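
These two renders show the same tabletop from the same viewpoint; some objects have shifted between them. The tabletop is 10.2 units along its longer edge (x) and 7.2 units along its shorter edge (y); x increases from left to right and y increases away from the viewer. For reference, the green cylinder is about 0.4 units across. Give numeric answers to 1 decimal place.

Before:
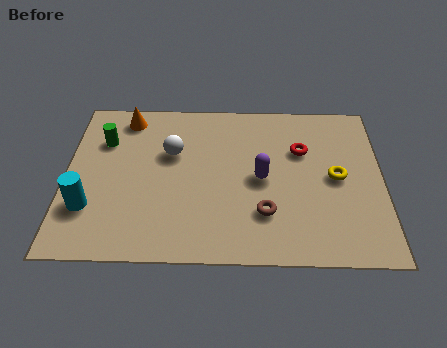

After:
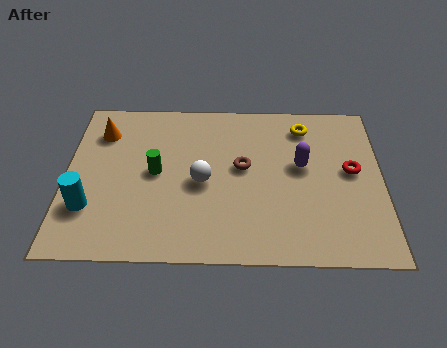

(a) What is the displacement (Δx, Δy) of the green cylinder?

(1.7, -1.4)

The green cylinder was at about (1.2, 5.1) and moved to about (2.9, 3.7).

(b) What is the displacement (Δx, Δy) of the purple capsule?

(1.3, 0.6)

The purple capsule was at about (6.3, 3.5) and moved to about (7.6, 4.1).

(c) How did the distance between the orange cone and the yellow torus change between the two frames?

-0.7

Before: roughly 7.3 units apart; after: 6.6. That's 0.7 units closer together.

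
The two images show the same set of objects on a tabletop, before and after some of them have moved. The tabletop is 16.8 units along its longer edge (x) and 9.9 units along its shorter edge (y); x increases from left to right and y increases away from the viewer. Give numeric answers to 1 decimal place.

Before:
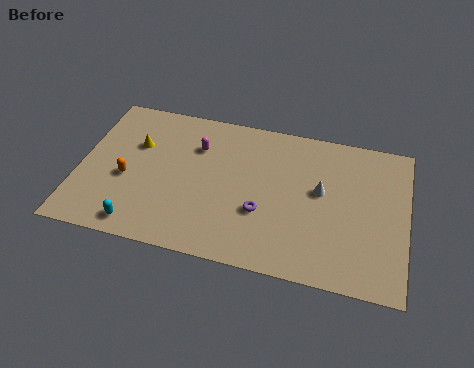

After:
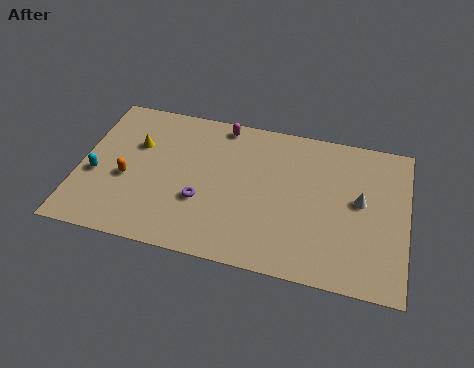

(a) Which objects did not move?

the yellow cone and the orange capsule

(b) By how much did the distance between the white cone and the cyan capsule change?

+3.6

Before: roughly 10.0 units apart; after: 13.6. That's 3.6 units further apart.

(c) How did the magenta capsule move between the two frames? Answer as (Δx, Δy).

(1.2, 1.8)

The magenta capsule started near (5.9, 7.1) and ended near (7.1, 8.9).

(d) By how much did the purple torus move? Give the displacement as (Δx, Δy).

(-3.1, 0.0)

From the two frames, the purple torus sits at roughly (9.5, 3.5) before and (6.4, 3.5) after.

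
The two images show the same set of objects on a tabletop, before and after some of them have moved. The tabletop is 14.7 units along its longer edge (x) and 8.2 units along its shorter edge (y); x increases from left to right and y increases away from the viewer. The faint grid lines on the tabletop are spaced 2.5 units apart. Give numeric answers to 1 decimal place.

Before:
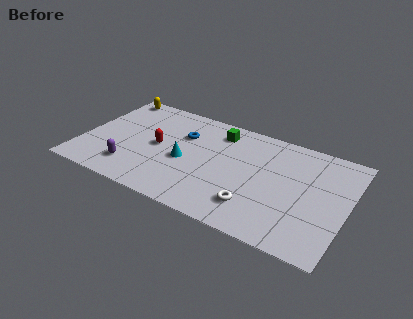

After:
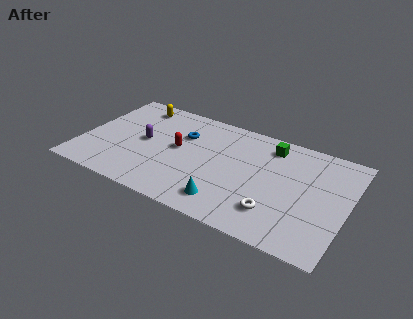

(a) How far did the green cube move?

2.9

The green cube was near (7.3, 6.7) before and (10.2, 6.8) after, so it travelled √(2.9² + 0.1²) ≈ 2.9 units.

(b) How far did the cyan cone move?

3.3

The cyan cone was near (5.8, 3.6) before and (8.4, 1.5) after, so it travelled √(2.6² + 2.1²) ≈ 3.3 units.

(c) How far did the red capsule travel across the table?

1.1

The red capsule was near (4.2, 4.1) before and (5.3, 4.4) after, so it travelled √(1.1² + 0.3²) ≈ 1.1 units.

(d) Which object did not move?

the blue torus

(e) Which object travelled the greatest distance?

the cyan cone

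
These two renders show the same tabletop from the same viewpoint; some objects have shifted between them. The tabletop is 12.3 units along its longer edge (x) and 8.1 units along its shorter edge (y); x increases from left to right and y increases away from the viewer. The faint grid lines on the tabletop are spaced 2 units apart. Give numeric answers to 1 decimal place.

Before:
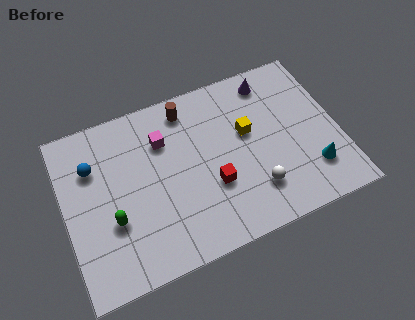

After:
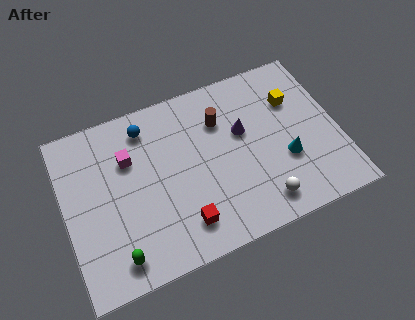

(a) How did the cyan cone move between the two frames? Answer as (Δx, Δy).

(-1.1, 0.9)

The cyan cone started near (10.9, 2.0) and ended near (9.8, 2.9).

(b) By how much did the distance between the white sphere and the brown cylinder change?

-0.8

The distance was about 5.5 in the first image and 4.7 in the second, so they moved 0.8 units closer together.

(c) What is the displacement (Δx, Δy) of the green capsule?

(0.0, -1.7)

The green capsule started near (2.0, 2.9) and ended near (2.0, 1.2).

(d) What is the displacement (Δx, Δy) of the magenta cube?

(-1.6, -0.3)

From the two frames, the magenta cube sits at roughly (4.6, 5.8) before and (3.0, 5.5) after.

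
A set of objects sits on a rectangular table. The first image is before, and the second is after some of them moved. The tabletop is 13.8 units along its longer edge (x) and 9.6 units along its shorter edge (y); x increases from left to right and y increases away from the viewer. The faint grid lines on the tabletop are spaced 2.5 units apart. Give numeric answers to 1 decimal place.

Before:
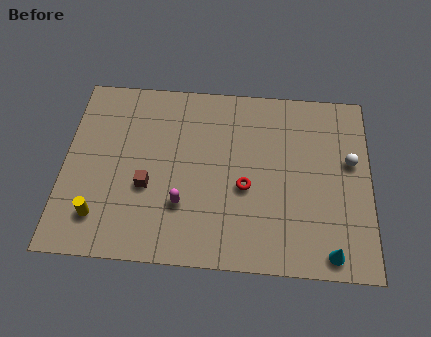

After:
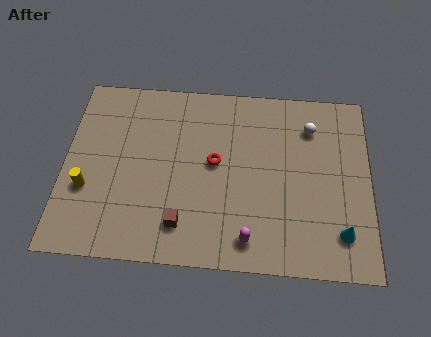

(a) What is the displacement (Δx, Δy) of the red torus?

(-1.4, 1.2)

From the two frames, the red torus sits at roughly (8.2, 4.0) before and (6.8, 5.2) after.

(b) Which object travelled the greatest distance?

the magenta capsule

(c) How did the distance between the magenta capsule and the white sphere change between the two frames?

-1.4

Before: roughly 8.0 units apart; after: 6.6. That's 1.4 units closer together.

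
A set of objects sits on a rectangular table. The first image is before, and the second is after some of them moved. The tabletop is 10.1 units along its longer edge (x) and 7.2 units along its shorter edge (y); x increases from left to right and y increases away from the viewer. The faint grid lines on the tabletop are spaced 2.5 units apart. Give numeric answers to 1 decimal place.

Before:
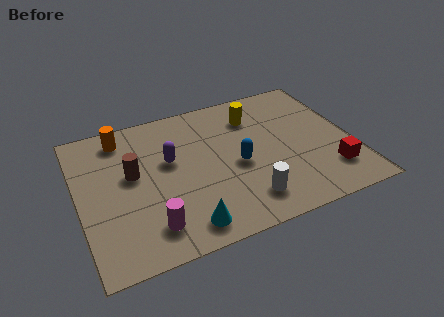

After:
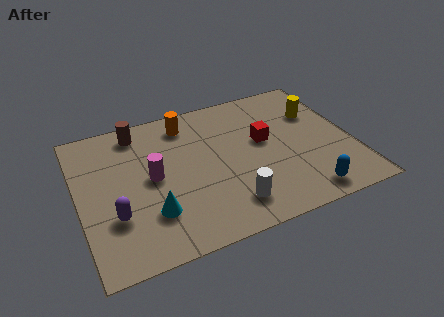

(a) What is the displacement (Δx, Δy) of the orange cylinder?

(2.4, -0.1)

From the two frames, the orange cylinder sits at roughly (1.8, 6.1) before and (4.2, 6.0) after.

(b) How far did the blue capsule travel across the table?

3.2

The blue capsule was near (5.8, 3.2) before and (8.0, 0.9) after, so it travelled √(2.2² + 2.3²) ≈ 3.2 units.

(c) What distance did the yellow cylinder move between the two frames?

2.4

From (6.7, 5.5) to (9.0, 4.9), the yellow cylinder covered √(2.3² + 0.6²) ≈ 2.4 units.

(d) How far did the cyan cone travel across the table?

1.5

The cyan cone was near (3.6, 1.0) before and (2.5, 2.0) after, so it travelled √(1.1² + 1.0²) ≈ 1.5 units.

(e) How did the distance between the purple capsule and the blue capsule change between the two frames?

+4.3

Before: roughly 2.6 units apart; after: 6.9. That's 4.3 units further apart.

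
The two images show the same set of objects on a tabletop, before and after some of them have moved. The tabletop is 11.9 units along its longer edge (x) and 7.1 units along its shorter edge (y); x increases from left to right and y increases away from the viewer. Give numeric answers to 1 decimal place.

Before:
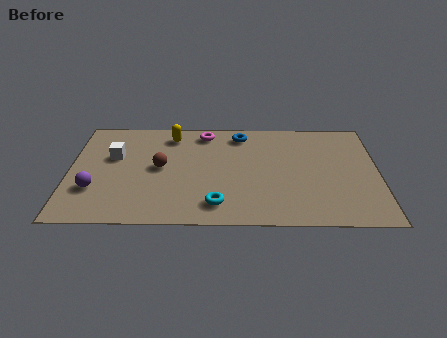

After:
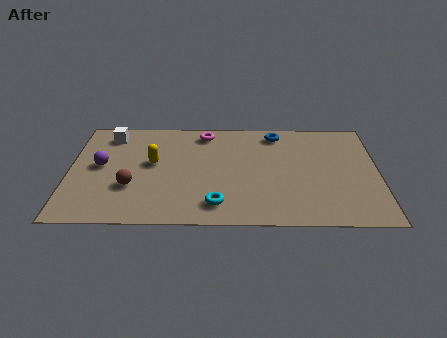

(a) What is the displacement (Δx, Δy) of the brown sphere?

(-1.1, -1.3)

From the two frames, the brown sphere sits at roughly (3.5, 3.7) before and (2.4, 2.4) after.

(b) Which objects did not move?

the cyan torus and the magenta torus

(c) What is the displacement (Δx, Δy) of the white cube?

(-0.2, 1.5)

The white cube was at about (1.7, 4.4) and moved to about (1.5, 5.9).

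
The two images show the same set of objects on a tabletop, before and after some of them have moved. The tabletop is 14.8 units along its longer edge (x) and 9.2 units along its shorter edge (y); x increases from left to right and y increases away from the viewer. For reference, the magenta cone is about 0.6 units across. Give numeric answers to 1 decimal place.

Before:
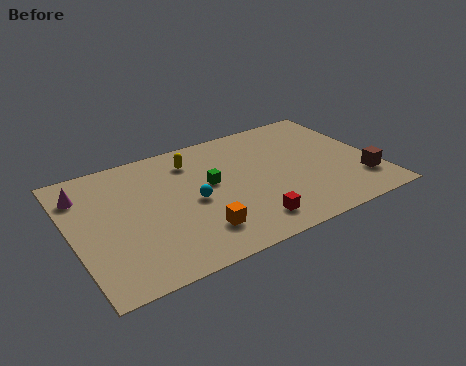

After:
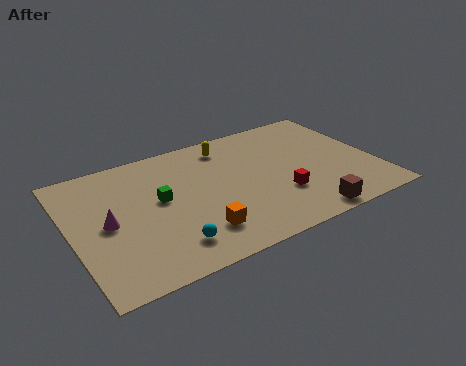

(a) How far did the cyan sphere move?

2.9

From (5.8, 4.3) to (4.3, 1.8), the cyan sphere covered √(1.5² + 2.5²) ≈ 2.9 units.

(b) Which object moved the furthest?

the brown cube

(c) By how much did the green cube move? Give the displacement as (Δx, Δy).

(-2.5, -0.1)

The green cube was at about (6.8, 5.2) and moved to about (4.3, 5.1).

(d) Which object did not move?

the orange cube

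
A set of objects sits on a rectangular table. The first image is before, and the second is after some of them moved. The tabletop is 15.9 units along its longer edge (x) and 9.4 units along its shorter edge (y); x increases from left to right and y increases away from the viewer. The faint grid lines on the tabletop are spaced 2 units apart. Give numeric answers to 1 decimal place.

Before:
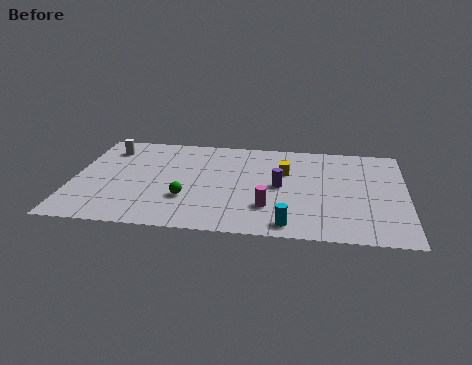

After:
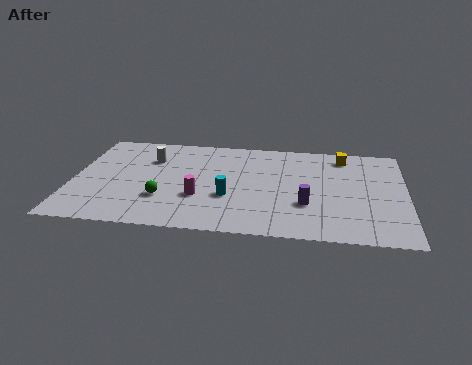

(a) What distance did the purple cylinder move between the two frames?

2.1

From (9.9, 4.7) to (11.2, 3.1), the purple cylinder covered √(1.3² + 1.6²) ≈ 2.1 units.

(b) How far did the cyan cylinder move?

3.7

From (10.4, 1.1) to (7.5, 3.4), the cyan cylinder covered √(2.9² + 2.3²) ≈ 3.7 units.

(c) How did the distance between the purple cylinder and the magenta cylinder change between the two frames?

+2.9

The distance was about 2.2 in the first image and 5.1 in the second, so they moved 2.9 units further apart.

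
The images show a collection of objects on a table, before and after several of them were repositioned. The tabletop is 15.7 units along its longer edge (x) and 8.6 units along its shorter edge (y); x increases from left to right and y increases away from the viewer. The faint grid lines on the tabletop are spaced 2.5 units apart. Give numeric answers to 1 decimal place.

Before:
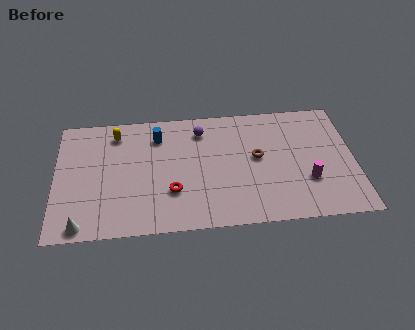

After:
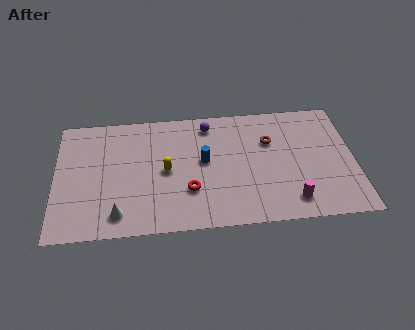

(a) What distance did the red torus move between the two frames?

0.9

The red torus was near (6.1, 2.7) before and (7.0, 2.7) after, so it travelled √(0.9² + 0.0²) ≈ 0.9 units.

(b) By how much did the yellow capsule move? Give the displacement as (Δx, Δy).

(2.6, -2.9)

The yellow capsule started near (3.2, 7.1) and ended near (5.8, 4.2).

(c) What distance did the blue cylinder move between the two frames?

3.1

From (5.4, 6.7) to (7.8, 4.7), the blue cylinder covered √(2.4² + 2.0²) ≈ 3.1 units.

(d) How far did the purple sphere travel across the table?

0.6

From (7.7, 6.9) to (8.1, 7.3), the purple sphere covered √(0.4² + 0.4²) ≈ 0.6 units.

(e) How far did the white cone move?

2.0

From (1.4, 0.8) to (3.3, 1.4), the white cone covered √(1.9² + 0.6²) ≈ 2.0 units.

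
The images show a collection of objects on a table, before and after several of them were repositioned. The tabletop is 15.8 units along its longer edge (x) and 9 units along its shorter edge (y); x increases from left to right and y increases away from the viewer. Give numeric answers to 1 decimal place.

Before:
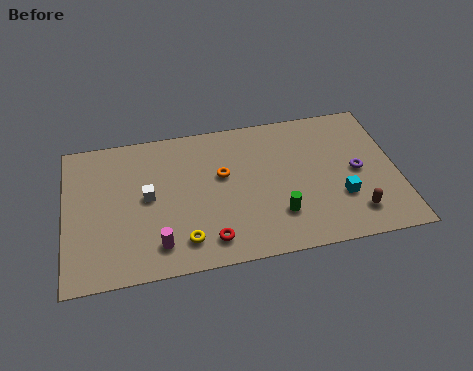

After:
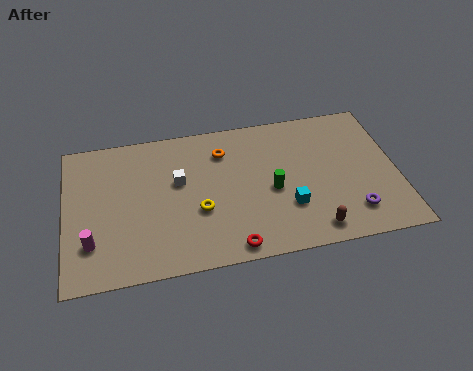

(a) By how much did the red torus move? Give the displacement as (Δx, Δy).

(1.0, -0.6)

From the two frames, the red torus sits at roughly (6.7, 1.5) before and (7.7, 0.9) after.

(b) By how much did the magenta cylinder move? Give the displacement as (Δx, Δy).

(-3.1, 0.7)

The magenta cylinder was at about (4.3, 1.7) and moved to about (1.2, 2.4).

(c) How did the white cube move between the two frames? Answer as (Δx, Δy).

(1.5, 0.7)

The white cube was at about (3.9, 4.7) and moved to about (5.4, 5.4).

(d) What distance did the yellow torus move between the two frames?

1.9

The yellow torus was near (5.5, 1.7) before and (6.3, 3.4) after, so it travelled √(0.8² + 1.7²) ≈ 1.9 units.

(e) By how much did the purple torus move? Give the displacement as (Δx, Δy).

(-0.4, -2.5)

From the two frames, the purple torus sits at roughly (13.9, 4.4) before and (13.5, 1.9) after.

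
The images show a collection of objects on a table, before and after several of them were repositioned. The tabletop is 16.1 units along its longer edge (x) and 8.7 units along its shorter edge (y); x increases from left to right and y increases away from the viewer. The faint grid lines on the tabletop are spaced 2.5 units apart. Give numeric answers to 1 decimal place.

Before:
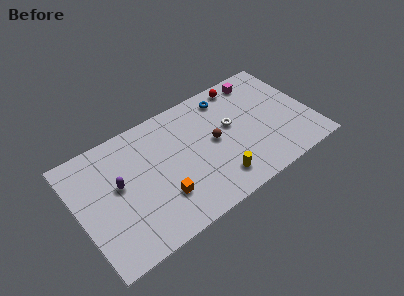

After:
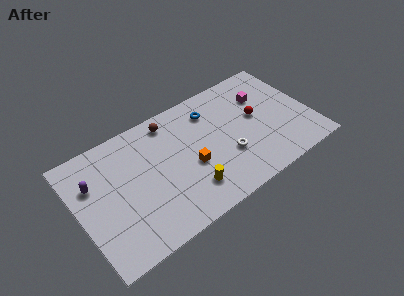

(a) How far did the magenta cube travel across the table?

1.4

From (13.2, 7.5) to (13.2, 6.1), the magenta cube covered √(0.0² + 1.4²) ≈ 1.4 units.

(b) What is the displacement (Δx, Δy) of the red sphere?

(0.5, -2.9)

From the two frames, the red sphere sits at roughly (12.0, 7.7) before and (12.5, 4.8) after.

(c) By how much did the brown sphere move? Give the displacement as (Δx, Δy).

(-2.6, 3.0)

The brown sphere was at about (9.4, 4.5) and moved to about (6.8, 7.5).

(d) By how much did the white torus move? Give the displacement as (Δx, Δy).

(-0.6, -2.0)

From the two frames, the white torus sits at roughly (10.7, 5.0) before and (10.1, 3.0) after.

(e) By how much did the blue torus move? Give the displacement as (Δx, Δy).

(-1.2, -0.5)

The blue torus was at about (10.8, 7.3) and moved to about (9.6, 6.8).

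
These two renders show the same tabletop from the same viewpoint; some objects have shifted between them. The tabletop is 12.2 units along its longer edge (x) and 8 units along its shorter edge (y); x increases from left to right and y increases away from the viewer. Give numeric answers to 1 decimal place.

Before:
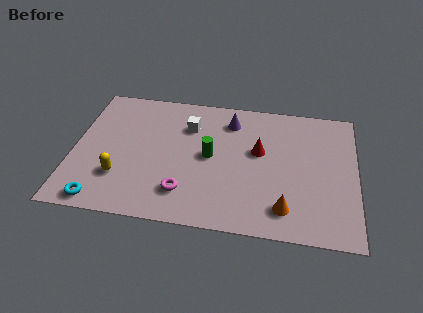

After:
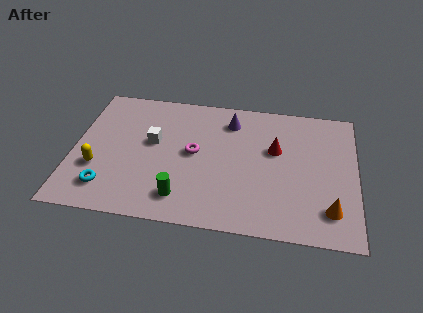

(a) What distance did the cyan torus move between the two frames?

0.8

The cyan torus moved from about (1.4, 0.8) to (1.6, 1.6), a distance of √(0.2² + 0.8²) ≈ 0.8.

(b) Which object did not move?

the purple cone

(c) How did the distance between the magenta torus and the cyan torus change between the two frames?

+0.8

The distance was about 3.6 in the first image and 4.4 in the second, so they moved 0.8 units further apart.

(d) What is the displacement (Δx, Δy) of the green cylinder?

(-1.1, -2.6)

The green cylinder was at about (5.9, 4.1) and moved to about (4.8, 1.5).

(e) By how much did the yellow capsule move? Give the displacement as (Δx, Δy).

(-1.0, 0.4)

From the two frames, the yellow capsule sits at roughly (2.1, 2.3) before and (1.1, 2.7) after.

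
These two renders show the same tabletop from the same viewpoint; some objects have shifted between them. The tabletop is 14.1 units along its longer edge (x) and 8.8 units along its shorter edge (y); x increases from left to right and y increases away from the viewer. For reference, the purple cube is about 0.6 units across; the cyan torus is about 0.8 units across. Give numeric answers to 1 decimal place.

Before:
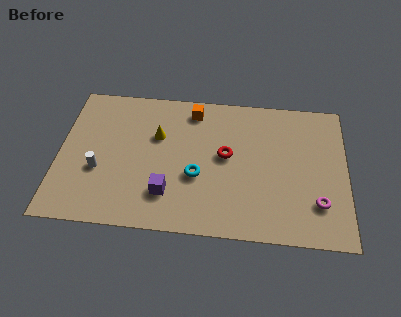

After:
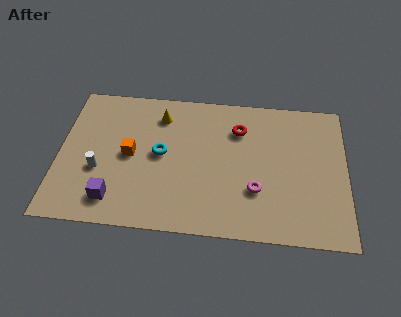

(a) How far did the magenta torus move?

3.0

From (12.7, 2.3) to (9.7, 2.8), the magenta torus covered √(3.0² + 0.5²) ≈ 3.0 units.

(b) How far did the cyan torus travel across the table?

2.2

The cyan torus moved from about (6.8, 3.4) to (5.0, 4.6), a distance of √(1.8² + 1.2²) ≈ 2.2.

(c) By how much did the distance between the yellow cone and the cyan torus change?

-0.6

They were about 3.0 units apart before and 2.4 after — 0.6 units closer together.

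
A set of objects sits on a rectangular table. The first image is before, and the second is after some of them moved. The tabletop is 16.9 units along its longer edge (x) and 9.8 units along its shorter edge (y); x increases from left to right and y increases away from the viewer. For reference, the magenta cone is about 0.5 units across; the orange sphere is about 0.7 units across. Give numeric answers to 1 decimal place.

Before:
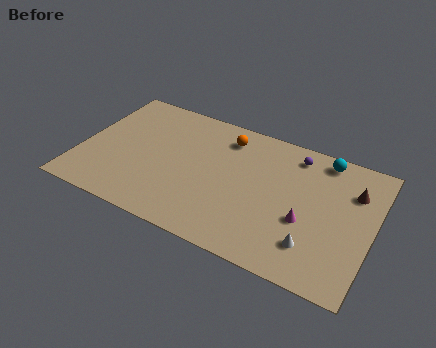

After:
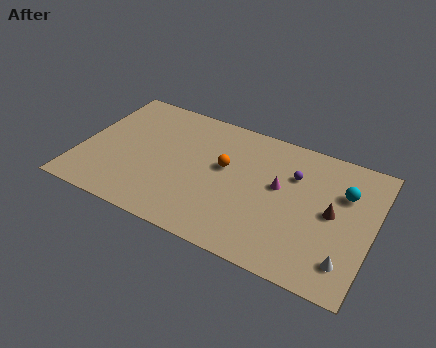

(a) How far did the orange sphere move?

2.3

From (8.1, 8.0) to (8.3, 5.7), the orange sphere covered √(0.2² + 2.3²) ≈ 2.3 units.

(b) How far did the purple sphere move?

1.5

The purple sphere was near (12.1, 8.3) before and (12.2, 6.8) after, so it travelled √(0.1² + 1.5²) ≈ 1.5 units.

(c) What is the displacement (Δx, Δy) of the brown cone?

(-1.0, -2.0)

The brown cone started near (15.6, 7.0) and ended near (14.6, 5.0).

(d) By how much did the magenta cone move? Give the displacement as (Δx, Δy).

(-1.7, 1.8)

From the two frames, the magenta cone sits at roughly (13.2, 3.8) before and (11.5, 5.6) after.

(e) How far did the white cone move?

1.9

From (13.8, 2.3) to (15.7, 2.0), the white cone covered √(1.9² + 0.3²) ≈ 1.9 units.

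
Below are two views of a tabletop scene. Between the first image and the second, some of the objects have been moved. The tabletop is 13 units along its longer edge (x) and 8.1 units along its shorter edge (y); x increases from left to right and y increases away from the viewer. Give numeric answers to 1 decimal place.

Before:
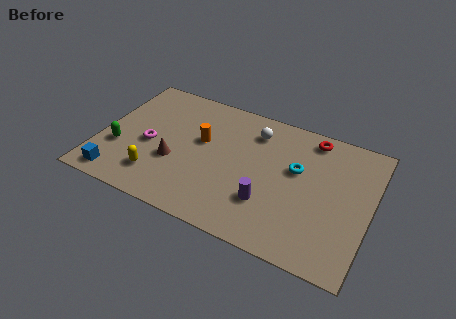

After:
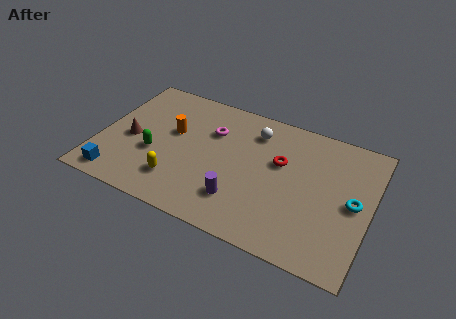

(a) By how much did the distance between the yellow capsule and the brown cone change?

+1.6

They were about 1.4 units apart before and 3.0 after — 1.6 units further apart.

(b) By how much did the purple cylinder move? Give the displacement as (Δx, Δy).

(-1.3, -0.4)

From the two frames, the purple cylinder sits at roughly (8.3, 2.4) before and (7.0, 2.0) after.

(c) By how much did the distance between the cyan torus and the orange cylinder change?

+4.2

Before: roughly 4.6 units apart; after: 8.8. That's 4.2 units further apart.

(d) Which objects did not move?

the white sphere and the blue cube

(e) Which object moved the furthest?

the magenta torus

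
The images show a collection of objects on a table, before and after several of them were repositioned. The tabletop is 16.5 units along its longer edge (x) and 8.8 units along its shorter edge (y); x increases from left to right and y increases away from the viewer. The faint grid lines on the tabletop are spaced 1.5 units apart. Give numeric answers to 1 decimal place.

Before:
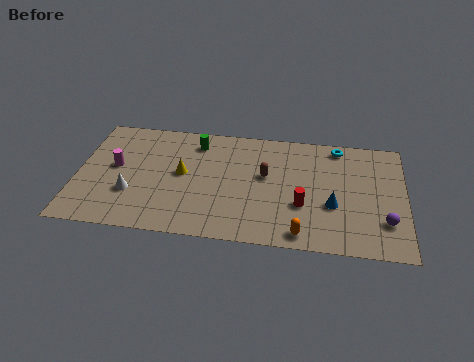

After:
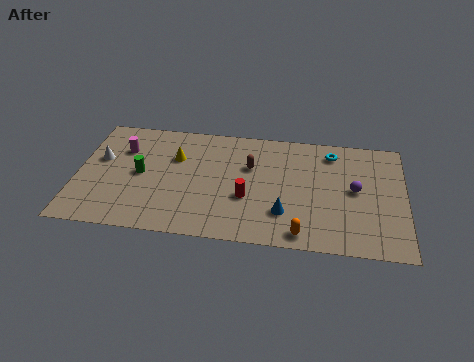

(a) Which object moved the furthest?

the green cylinder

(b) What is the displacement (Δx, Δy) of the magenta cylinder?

(0.3, 1.4)

The magenta cylinder was at about (1.9, 4.8) and moved to about (2.2, 6.2).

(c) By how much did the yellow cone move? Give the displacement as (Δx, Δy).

(-0.4, 1.2)

From the two frames, the yellow cone sits at roughly (5.3, 4.7) before and (4.9, 5.9) after.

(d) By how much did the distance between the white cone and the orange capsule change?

+2.4

They were about 8.8 units apart before and 11.2 after — 2.4 units further apart.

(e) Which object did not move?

the orange capsule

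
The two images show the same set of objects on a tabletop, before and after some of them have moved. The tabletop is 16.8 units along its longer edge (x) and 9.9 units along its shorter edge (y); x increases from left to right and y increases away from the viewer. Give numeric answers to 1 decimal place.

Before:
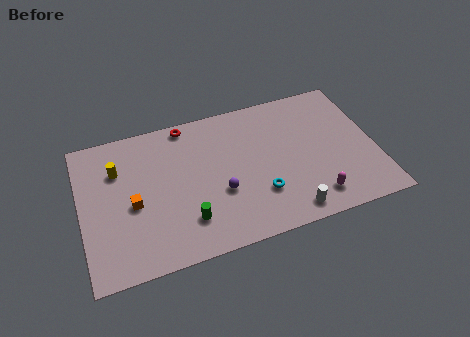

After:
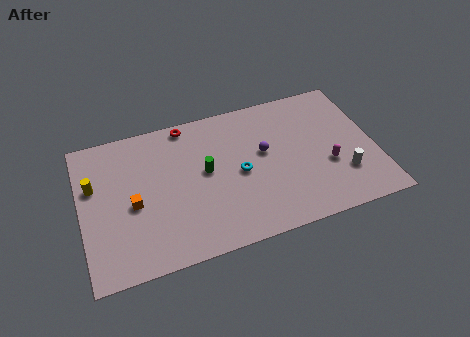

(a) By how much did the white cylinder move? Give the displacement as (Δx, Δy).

(3.3, 1.6)

From the two frames, the white cylinder sits at roughly (11.5, 1.2) before and (14.8, 2.8) after.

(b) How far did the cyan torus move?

2.1

The cyan torus was near (10.0, 2.9) before and (9.0, 4.7) after, so it travelled √(1.0² + 1.8²) ≈ 2.1 units.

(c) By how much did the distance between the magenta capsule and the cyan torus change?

+1.9

Before: roughly 3.2 units apart; after: 5.1. That's 1.9 units further apart.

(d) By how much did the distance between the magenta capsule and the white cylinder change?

-0.4

The distance was about 1.6 in the first image and 1.2 in the second, so they moved 0.4 units closer together.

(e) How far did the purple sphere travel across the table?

3.4

The purple sphere was near (7.8, 3.7) before and (10.5, 5.7) after, so it travelled √(2.7² + 2.0²) ≈ 3.4 units.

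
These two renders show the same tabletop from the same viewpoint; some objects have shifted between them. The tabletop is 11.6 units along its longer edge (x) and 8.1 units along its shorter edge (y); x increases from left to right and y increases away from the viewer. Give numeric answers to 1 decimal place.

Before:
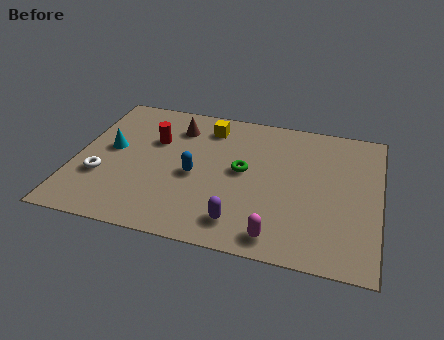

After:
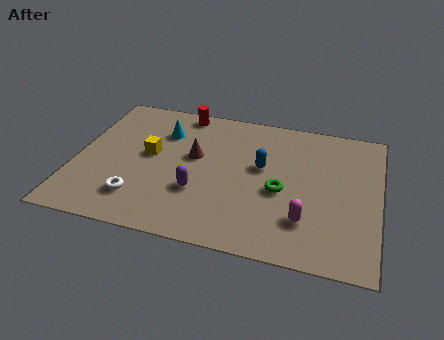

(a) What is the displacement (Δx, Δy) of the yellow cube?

(-2.1, -2.2)

The yellow cube started near (4.9, 6.6) and ended near (2.8, 4.4).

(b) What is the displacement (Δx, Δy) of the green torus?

(1.5, -0.8)

The green torus started near (6.4, 4.3) and ended near (7.9, 3.5).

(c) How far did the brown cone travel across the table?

1.8

From (3.7, 6.3) to (4.5, 4.7), the brown cone covered √(0.8² + 1.6²) ≈ 1.8 units.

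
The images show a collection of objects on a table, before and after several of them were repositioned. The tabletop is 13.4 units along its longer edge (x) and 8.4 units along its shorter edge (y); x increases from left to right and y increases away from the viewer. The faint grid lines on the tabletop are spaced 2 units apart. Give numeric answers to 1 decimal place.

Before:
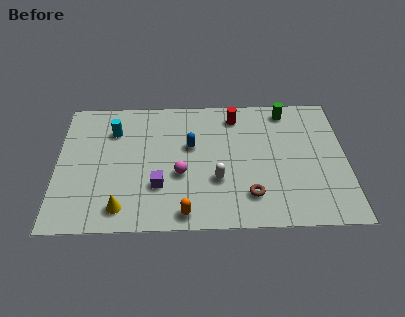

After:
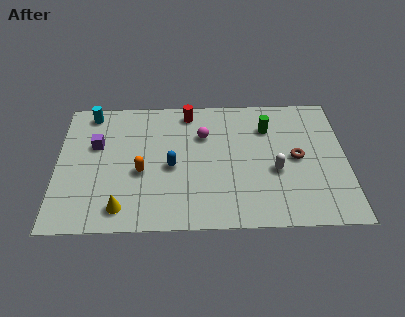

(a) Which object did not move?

the yellow cone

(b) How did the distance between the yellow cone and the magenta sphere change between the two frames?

+2.5

The distance was about 3.4 in the first image and 5.9 in the second, so they moved 2.5 units further apart.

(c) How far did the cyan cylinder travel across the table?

1.6

The cyan cylinder was near (2.6, 6.2) before and (1.5, 7.4) after, so it travelled √(1.1² + 1.2²) ≈ 1.6 units.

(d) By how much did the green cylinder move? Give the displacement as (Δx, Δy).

(-0.9, -1.1)

From the two frames, the green cylinder sits at roughly (10.7, 7.3) before and (9.8, 6.2) after.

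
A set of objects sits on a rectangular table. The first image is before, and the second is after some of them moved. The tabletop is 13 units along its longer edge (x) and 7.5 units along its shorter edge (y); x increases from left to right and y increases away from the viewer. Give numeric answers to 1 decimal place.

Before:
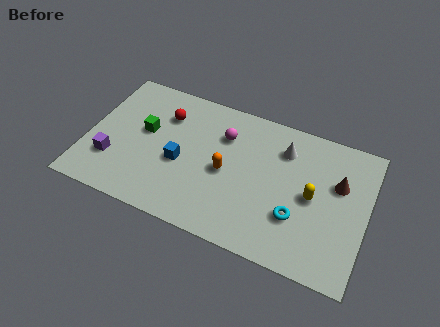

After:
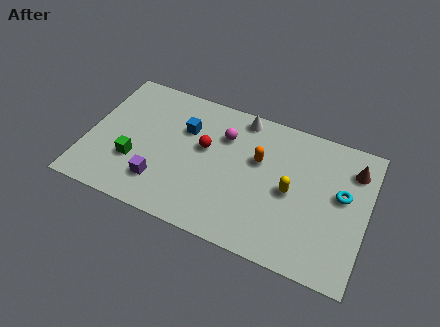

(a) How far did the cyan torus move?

2.7

The cyan torus moved from about (9.9, 2.4) to (11.8, 4.3), a distance of √(1.9² + 1.9²) ≈ 2.7.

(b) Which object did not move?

the magenta sphere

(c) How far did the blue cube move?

1.9

The blue cube was near (4.4, 3.2) before and (4.4, 5.1) after, so it travelled √(0.0² + 1.9²) ≈ 1.9 units.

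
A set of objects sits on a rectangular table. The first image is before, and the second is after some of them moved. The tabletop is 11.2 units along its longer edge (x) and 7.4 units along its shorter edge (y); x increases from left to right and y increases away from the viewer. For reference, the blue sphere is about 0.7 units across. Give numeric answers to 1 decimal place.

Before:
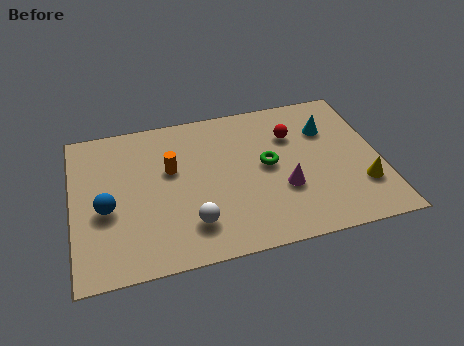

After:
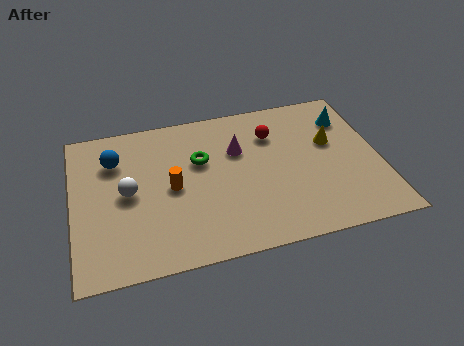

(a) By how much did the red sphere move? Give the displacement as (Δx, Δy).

(-0.7, 0.2)

The red sphere started near (8.1, 5.2) and ended near (7.4, 5.4).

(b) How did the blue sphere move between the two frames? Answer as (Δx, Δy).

(0.4, 2.3)

The blue sphere started near (1.2, 3.1) and ended near (1.6, 5.4).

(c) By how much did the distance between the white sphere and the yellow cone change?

+1.3

Before: roughly 6.2 units apart; after: 7.5. That's 1.3 units further apart.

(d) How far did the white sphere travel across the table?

3.0

The white sphere was near (4.2, 1.7) before and (2.0, 3.7) after, so it travelled √(2.2² + 2.0²) ≈ 3.0 units.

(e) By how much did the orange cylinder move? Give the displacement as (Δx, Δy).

(0.0, -0.9)

From the two frames, the orange cylinder sits at roughly (3.6, 4.5) before and (3.6, 3.6) after.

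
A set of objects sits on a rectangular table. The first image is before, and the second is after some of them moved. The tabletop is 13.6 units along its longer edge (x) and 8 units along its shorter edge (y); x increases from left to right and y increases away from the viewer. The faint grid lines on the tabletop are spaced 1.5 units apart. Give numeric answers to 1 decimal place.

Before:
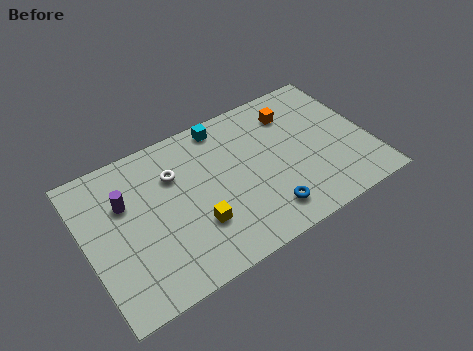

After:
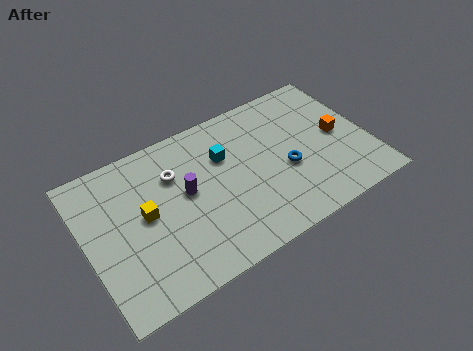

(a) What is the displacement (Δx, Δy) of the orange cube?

(1.9, -2.2)

The orange cube was at about (10.3, 6.2) and moved to about (12.2, 4.0).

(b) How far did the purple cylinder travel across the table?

2.9

The purple cylinder moved from about (2.0, 5.3) to (4.8, 4.4), a distance of √(2.8² + 0.9²) ≈ 2.9.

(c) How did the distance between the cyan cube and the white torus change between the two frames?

-0.6

Before: roughly 3.0 units apart; after: 2.4. That's 0.6 units closer together.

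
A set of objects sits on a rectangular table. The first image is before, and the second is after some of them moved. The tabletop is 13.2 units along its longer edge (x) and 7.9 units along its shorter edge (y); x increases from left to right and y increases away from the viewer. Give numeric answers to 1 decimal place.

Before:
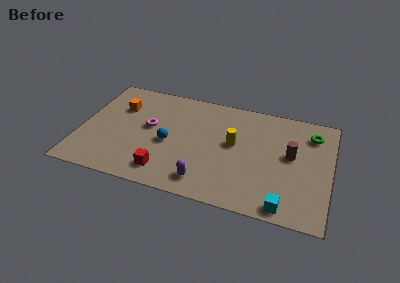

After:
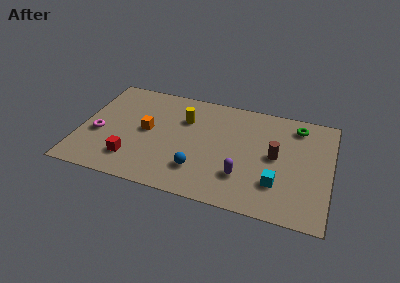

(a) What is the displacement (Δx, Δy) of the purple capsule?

(1.9, 0.9)

From the two frames, the purple capsule sits at roughly (6.8, 1.3) before and (8.7, 2.2) after.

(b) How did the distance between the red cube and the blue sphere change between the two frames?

+1.4

The distance was about 2.1 in the first image and 3.5 in the second, so they moved 1.4 units further apart.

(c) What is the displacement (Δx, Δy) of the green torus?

(-0.8, 0.4)

The green torus was at about (12.1, 6.2) and moved to about (11.3, 6.6).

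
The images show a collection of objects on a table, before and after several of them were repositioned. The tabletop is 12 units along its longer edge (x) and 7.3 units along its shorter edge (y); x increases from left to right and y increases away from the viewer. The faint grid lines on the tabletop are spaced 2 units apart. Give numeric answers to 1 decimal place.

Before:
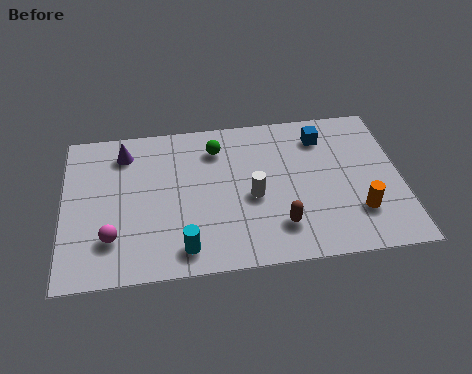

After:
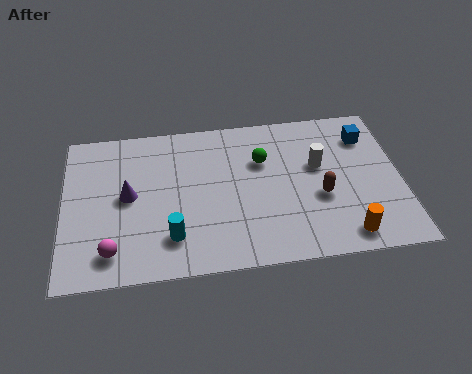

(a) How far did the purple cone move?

2.1

The purple cone was near (2.2, 5.9) before and (2.3, 3.8) after, so it travelled √(0.1² + 2.1²) ≈ 2.1 units.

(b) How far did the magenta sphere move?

0.6

The magenta sphere moved from about (1.7, 1.9) to (1.7, 1.3), a distance of √(0.0² + 0.6²) ≈ 0.6.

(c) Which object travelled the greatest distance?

the white cylinder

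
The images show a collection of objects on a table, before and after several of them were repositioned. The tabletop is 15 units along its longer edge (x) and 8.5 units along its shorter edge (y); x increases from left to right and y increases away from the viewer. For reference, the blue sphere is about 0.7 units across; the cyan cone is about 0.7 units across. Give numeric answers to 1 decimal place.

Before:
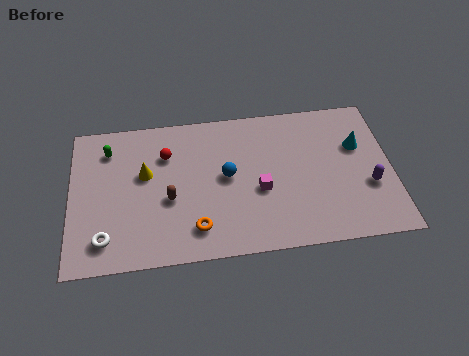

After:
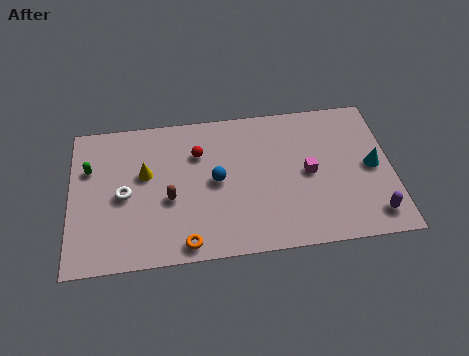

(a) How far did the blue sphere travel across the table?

0.5

The blue sphere was near (7.3, 4.5) before and (6.8, 4.3) after, so it travelled √(0.5² + 0.2²) ≈ 0.5 units.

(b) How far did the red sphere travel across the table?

1.5

The red sphere moved from about (4.5, 6.1) to (6.0, 6.0), a distance of √(1.5² + 0.1²) ≈ 1.5.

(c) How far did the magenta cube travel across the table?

2.4

The magenta cube moved from about (8.8, 3.5) to (11.1, 4.2), a distance of √(2.3² + 0.7²) ≈ 2.4.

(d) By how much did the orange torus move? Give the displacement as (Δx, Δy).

(-0.5, -0.8)

From the two frames, the orange torus sits at roughly (5.8, 1.7) before and (5.3, 0.9) after.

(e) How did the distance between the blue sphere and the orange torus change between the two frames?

+0.5

The distance was about 3.2 in the first image and 3.7 in the second, so they moved 0.5 units further apart.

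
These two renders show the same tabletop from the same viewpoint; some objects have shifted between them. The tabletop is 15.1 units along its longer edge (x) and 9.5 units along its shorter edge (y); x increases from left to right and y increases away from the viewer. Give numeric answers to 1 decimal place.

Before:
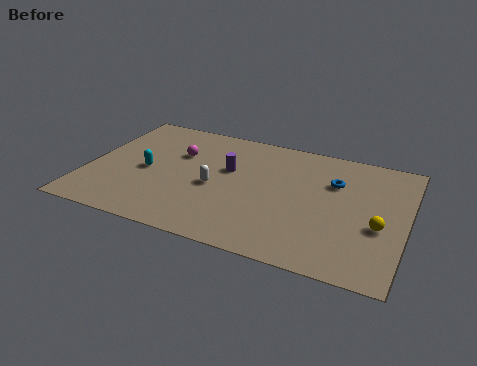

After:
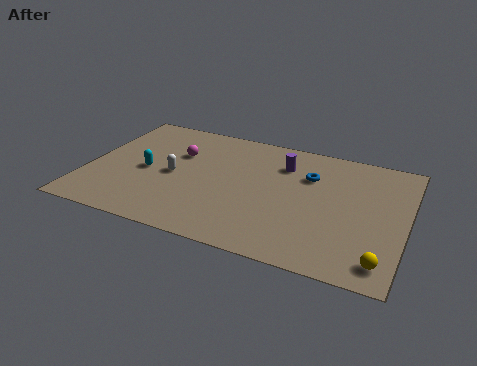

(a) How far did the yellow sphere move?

2.4

From (13.9, 3.8) to (14.2, 1.4), the yellow sphere covered √(0.3² + 2.4²) ≈ 2.4 units.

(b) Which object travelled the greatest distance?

the purple cylinder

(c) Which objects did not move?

the cyan capsule and the magenta sphere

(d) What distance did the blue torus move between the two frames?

1.2

The blue torus moved from about (11.6, 6.5) to (10.4, 6.6), a distance of √(1.2² + 0.1²) ≈ 1.2.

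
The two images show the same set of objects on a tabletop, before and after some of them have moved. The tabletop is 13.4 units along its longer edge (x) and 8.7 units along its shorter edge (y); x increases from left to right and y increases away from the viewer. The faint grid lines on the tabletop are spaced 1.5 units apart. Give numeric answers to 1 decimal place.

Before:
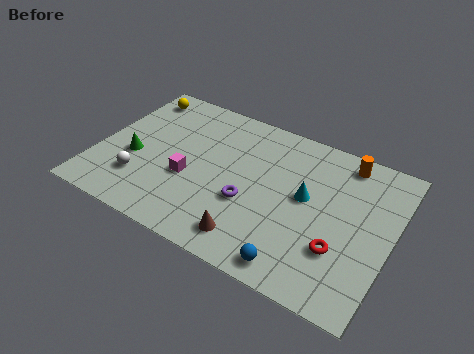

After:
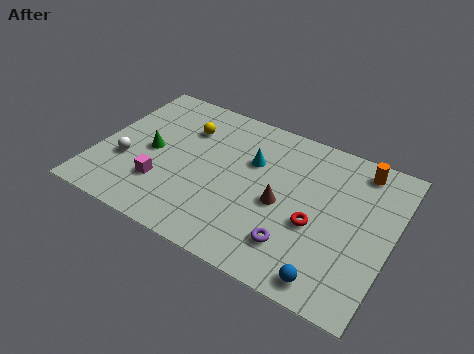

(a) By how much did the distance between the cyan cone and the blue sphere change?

+2.5

The distance was about 3.8 in the first image and 6.3 in the second, so they moved 2.5 units further apart.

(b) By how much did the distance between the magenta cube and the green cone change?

-0.7

The distance was about 2.6 in the first image and 1.9 in the second, so they moved 0.7 units closer together.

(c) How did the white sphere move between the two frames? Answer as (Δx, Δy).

(-0.8, 0.8)

From the two frames, the white sphere sits at roughly (2.2, 2.3) before and (1.4, 3.1) after.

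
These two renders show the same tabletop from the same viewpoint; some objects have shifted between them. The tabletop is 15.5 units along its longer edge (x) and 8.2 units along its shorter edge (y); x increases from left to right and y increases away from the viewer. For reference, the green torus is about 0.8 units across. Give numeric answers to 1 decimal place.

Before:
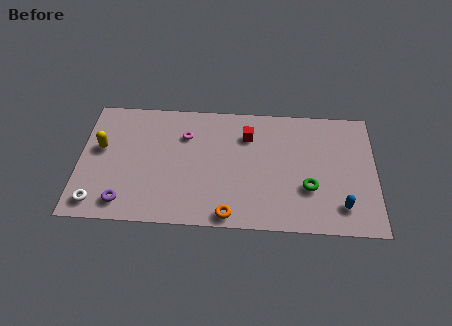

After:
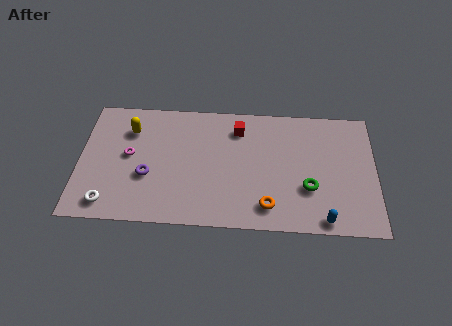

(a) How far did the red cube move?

0.6

The red cube moved from about (8.8, 6.1) to (8.3, 6.5), a distance of √(0.5² + 0.4²) ≈ 0.6.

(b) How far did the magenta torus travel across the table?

3.3

The magenta torus moved from about (5.5, 5.9) to (2.6, 4.4), a distance of √(2.9² + 1.5²) ≈ 3.3.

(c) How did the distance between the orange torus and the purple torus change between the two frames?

+1.0

Before: roughly 5.5 units apart; after: 6.5. That's 1.0 units further apart.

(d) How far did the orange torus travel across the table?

2.1

From (7.9, 0.8) to (9.9, 1.5), the orange torus covered √(2.0² + 0.7²) ≈ 2.1 units.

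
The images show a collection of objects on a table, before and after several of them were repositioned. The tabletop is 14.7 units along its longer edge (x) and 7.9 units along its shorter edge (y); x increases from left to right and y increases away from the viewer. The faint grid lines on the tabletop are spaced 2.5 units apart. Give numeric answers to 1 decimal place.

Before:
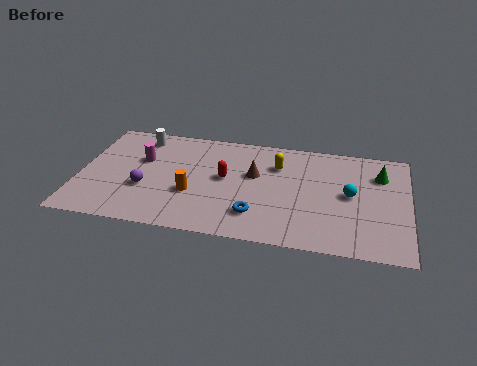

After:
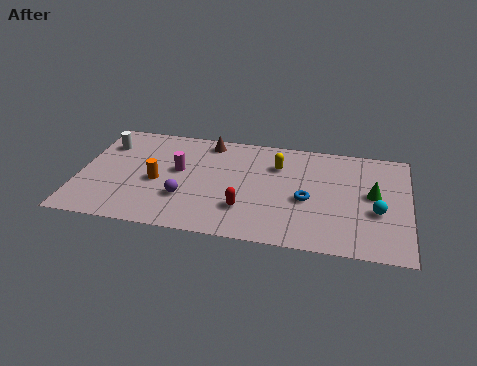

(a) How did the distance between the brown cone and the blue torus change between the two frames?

+2.9

They were about 2.9 units apart before and 5.8 after — 2.9 units further apart.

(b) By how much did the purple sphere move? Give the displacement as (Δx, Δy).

(1.8, -0.4)

The purple sphere was at about (3.0, 2.9) and moved to about (4.8, 2.5).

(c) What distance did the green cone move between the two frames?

1.5

From (13.4, 5.8) to (13.1, 4.3), the green cone covered √(0.3² + 1.5²) ≈ 1.5 units.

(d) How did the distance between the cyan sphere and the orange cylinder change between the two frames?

+2.7

Before: roughly 7.1 units apart; after: 9.8. That's 2.7 units further apart.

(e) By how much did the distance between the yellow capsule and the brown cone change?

+2.1

The distance was about 1.3 in the first image and 3.4 in the second, so they moved 2.1 units further apart.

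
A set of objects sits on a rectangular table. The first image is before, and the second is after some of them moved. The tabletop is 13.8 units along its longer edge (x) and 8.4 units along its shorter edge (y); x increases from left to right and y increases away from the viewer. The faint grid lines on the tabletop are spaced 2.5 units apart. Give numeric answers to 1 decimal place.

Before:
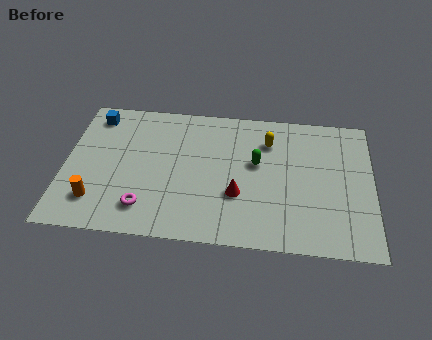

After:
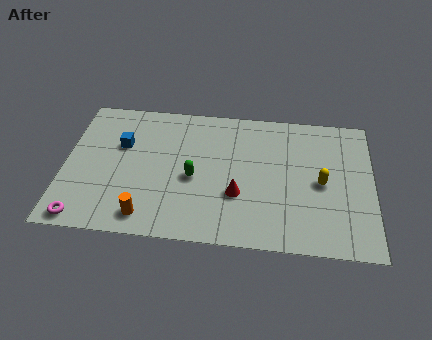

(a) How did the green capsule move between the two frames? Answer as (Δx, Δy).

(-2.8, -1.2)

From the two frames, the green capsule sits at roughly (8.6, 4.9) before and (5.8, 3.7) after.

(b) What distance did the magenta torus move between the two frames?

2.8

The magenta torus was near (3.7, 1.7) before and (1.0, 0.8) after, so it travelled √(2.7² + 0.9²) ≈ 2.8 units.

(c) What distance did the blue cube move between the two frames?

2.1

The blue cube was near (1.2, 7.1) before and (2.5, 5.4) after, so it travelled √(1.3² + 1.7²) ≈ 2.1 units.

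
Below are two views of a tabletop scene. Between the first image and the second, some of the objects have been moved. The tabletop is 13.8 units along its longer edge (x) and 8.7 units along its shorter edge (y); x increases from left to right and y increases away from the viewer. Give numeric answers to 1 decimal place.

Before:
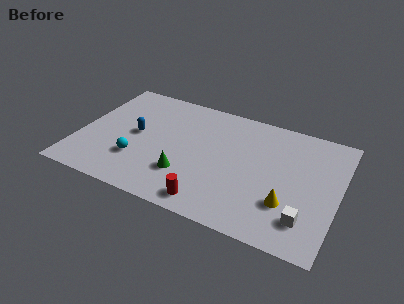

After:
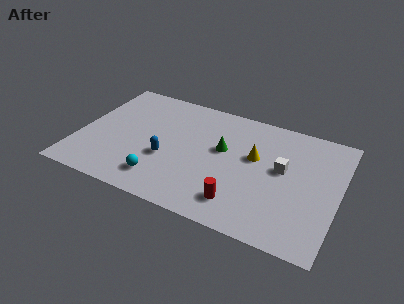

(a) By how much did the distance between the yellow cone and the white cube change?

+0.3

Before: roughly 1.2 units apart; after: 1.5. That's 0.3 units further apart.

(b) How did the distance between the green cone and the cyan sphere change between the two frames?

+1.9

The distance was about 2.6 in the first image and 4.5 in the second, so they moved 1.9 units further apart.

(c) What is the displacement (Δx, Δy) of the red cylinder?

(1.5, 0.6)

The red cylinder started near (7.4, 1.1) and ended near (8.9, 1.7).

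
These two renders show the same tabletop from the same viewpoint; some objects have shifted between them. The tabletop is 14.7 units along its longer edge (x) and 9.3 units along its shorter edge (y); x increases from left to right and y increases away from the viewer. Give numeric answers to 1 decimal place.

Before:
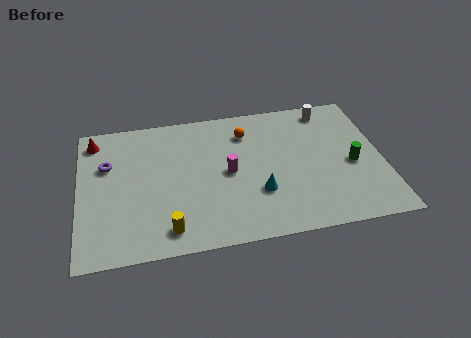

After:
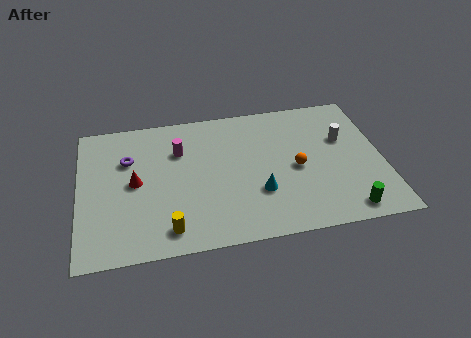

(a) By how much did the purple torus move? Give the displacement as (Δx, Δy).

(1.0, 0.2)

From the two frames, the purple torus sits at roughly (1.4, 6.1) before and (2.4, 6.3) after.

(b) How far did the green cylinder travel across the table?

3.0

From (13.2, 4.1) to (12.7, 1.1), the green cylinder covered √(0.5² + 3.0²) ≈ 3.0 units.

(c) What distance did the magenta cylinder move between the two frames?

3.0

The magenta cylinder moved from about (7.2, 4.6) to (4.9, 6.5), a distance of √(2.3² + 1.9²) ≈ 3.0.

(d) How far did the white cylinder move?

2.3

The white cylinder was near (12.3, 8.1) before and (12.9, 5.9) after, so it travelled √(0.6² + 2.2²) ≈ 2.3 units.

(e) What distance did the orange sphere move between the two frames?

3.7

The orange sphere moved from about (8.2, 7.2) to (10.5, 4.3), a distance of √(2.3² + 2.9²) ≈ 3.7.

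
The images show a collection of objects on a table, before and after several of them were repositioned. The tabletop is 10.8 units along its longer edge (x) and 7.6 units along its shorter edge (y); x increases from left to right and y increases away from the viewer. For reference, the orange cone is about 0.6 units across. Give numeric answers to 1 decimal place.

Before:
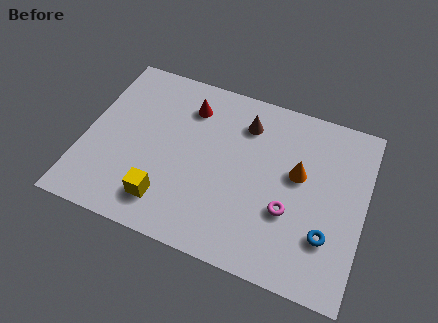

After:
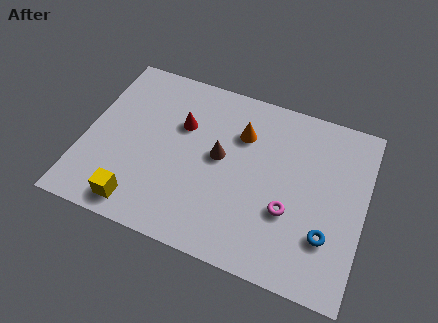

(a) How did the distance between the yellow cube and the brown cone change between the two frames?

-0.9

The distance was about 5.1 in the first image and 4.2 in the second, so they moved 0.9 units closer together.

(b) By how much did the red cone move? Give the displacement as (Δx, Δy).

(-0.2, -0.9)

From the two frames, the red cone sits at roughly (3.8, 5.9) before and (3.6, 5.0) after.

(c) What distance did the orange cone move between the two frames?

2.5

The orange cone was near (8.2, 4.4) before and (5.9, 5.4) after, so it travelled √(2.3² + 1.0²) ≈ 2.5 units.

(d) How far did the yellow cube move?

1.1

From (3.4, 1.5) to (2.4, 1.0), the yellow cube covered √(1.0² + 0.5²) ≈ 1.1 units.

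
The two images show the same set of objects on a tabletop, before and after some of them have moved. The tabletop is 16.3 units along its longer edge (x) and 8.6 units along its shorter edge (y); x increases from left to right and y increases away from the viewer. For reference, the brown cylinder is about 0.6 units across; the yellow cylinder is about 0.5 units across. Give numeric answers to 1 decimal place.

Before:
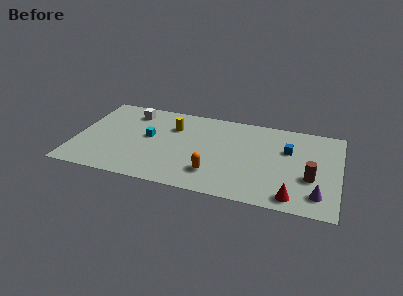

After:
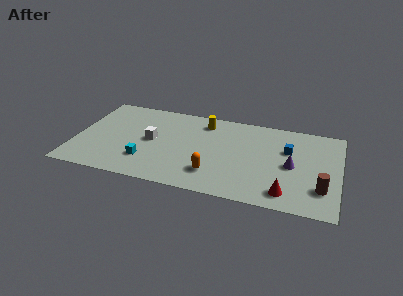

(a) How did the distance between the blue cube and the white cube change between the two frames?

-1.5

The distance was about 10.0 in the first image and 8.5 in the second, so they moved 1.5 units closer together.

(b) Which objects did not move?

the blue cube and the orange capsule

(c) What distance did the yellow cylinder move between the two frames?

2.1

The yellow cylinder was near (5.9, 6.1) before and (7.8, 7.1) after, so it travelled √(1.9² + 1.0²) ≈ 2.1 units.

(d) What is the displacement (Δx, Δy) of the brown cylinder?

(0.7, -0.9)

The brown cylinder started near (14.6, 3.2) and ended near (15.3, 2.3).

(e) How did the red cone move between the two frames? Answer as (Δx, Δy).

(-0.4, 0.3)

From the two frames, the red cone sits at roughly (13.6, 1.1) before and (13.2, 1.4) after.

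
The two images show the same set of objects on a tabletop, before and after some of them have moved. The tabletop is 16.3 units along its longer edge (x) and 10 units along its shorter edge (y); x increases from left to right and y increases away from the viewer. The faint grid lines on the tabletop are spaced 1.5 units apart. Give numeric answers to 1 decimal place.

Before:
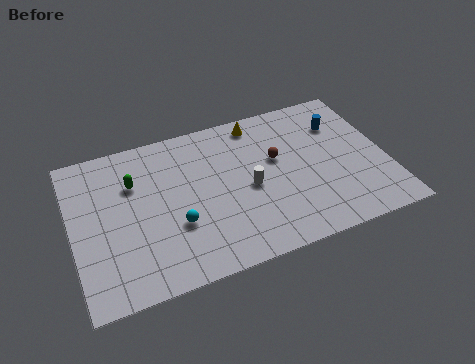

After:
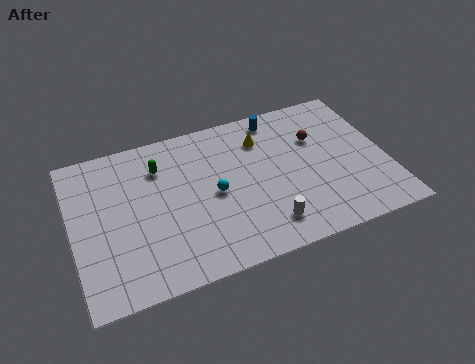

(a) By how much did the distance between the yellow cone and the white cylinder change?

+1.4

Before: roughly 4.3 units apart; after: 5.7. That's 1.4 units further apart.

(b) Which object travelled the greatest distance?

the blue cylinder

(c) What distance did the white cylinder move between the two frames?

2.8

From (9.1, 4.6) to (9.7, 1.9), the white cylinder covered √(0.6² + 2.7²) ≈ 2.8 units.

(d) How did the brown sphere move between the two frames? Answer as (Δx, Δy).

(2.2, 0.7)

From the two frames, the brown sphere sits at roughly (10.7, 6.0) before and (12.9, 6.7) after.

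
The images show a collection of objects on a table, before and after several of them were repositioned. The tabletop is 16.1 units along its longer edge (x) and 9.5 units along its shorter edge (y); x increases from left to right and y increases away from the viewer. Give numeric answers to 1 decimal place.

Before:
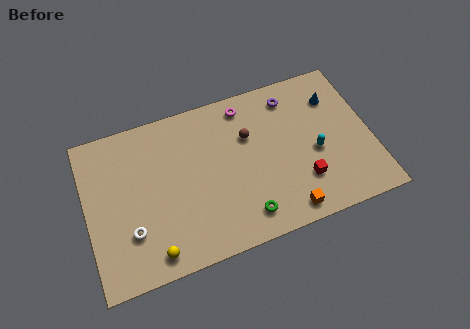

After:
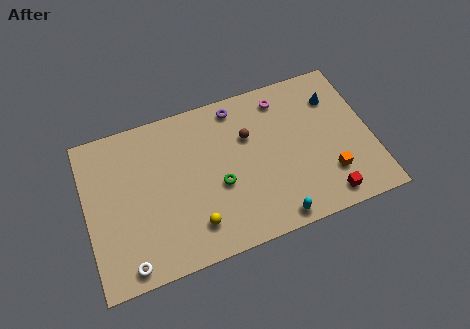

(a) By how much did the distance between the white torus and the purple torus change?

-0.9

The distance was about 10.9 in the first image and 10.0 in the second, so they moved 0.9 units closer together.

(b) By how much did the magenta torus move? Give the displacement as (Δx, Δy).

(2.1, -0.2)

The magenta torus was at about (9.3, 8.2) and moved to about (11.4, 8.0).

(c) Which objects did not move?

the brown sphere and the blue cone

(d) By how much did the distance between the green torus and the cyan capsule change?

-0.9

Before: roughly 5.0 units apart; after: 4.1. That's 0.9 units closer together.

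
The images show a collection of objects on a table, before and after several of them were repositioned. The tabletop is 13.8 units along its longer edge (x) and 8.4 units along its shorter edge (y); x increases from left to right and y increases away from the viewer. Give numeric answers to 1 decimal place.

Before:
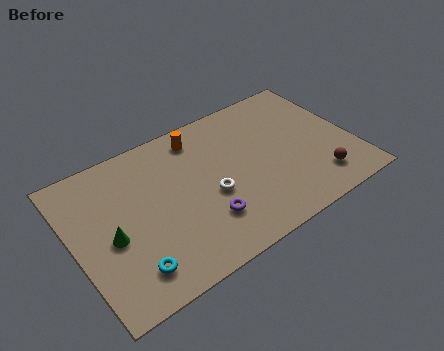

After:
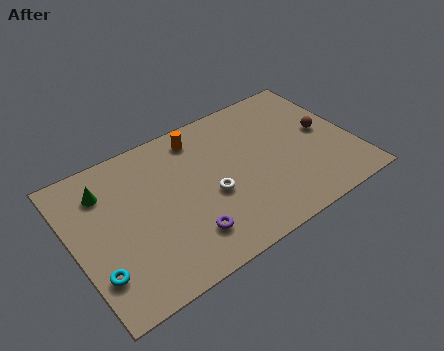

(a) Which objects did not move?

the white torus and the orange cylinder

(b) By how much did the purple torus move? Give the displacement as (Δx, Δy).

(-1.0, -0.4)

From the two frames, the purple torus sits at roughly (6.1, 2.3) before and (5.1, 1.9) after.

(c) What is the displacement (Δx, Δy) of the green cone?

(0.1, 2.7)

The green cone started near (1.7, 3.7) and ended near (1.8, 6.4).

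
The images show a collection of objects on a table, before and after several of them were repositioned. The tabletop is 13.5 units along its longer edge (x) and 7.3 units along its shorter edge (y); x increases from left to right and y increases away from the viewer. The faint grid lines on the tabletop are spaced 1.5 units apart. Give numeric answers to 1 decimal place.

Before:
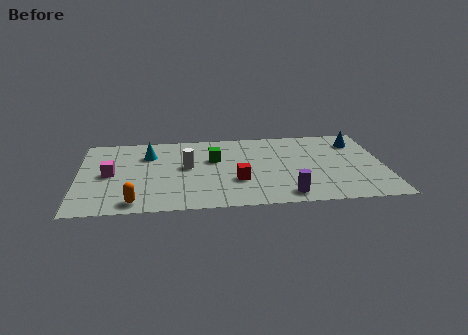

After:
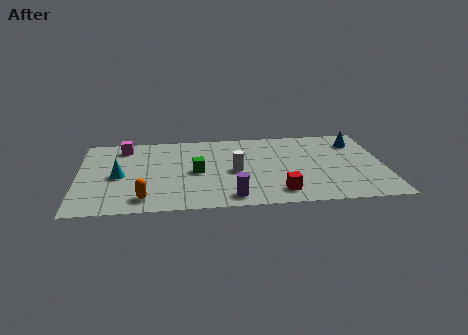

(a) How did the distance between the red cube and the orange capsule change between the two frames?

+1.1

The distance was about 4.8 in the first image and 5.9 in the second, so they moved 1.1 units further apart.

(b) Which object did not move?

the blue cone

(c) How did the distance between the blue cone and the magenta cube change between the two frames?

-0.8

The distance was about 11.2 in the first image and 10.4 in the second, so they moved 0.8 units closer together.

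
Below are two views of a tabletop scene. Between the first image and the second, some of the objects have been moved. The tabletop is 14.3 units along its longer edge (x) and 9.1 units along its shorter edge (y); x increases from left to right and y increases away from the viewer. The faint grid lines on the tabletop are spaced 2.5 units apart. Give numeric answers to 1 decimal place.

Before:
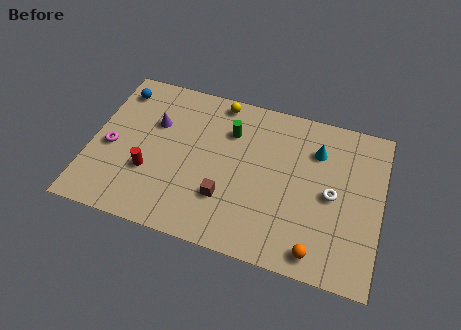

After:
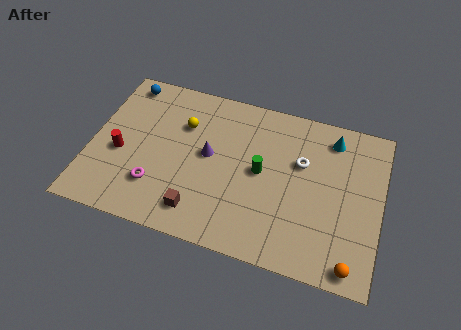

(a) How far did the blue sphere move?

0.6

The blue sphere moved from about (1.0, 7.5) to (1.3, 8.0), a distance of √(0.3² + 0.5²) ≈ 0.6.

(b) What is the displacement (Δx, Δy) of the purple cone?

(2.8, -1.1)

The purple cone was at about (3.0, 6.0) and moved to about (5.8, 4.9).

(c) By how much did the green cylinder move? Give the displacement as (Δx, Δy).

(1.7, -1.9)

From the two frames, the green cylinder sits at roughly (6.7, 6.6) before and (8.4, 4.7) after.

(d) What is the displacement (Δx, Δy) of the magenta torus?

(2.4, -1.6)

From the two frames, the magenta torus sits at roughly (1.0, 4.0) before and (3.4, 2.4) after.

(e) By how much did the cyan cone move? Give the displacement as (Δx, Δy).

(0.7, 0.9)

The cyan cone started near (11.0, 6.7) and ended near (11.7, 7.6).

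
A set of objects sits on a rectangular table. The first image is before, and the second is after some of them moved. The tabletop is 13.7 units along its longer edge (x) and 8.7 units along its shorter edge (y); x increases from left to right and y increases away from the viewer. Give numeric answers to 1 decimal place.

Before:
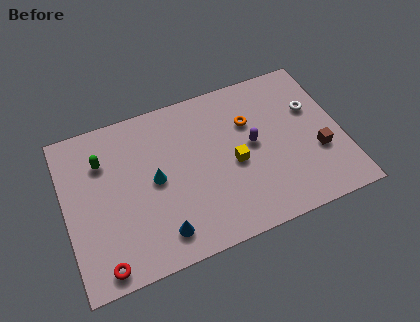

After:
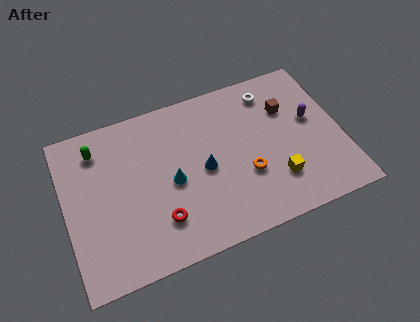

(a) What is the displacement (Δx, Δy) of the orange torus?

(-0.5, -2.8)

The orange torus started near (9.3, 5.9) and ended near (8.8, 3.1).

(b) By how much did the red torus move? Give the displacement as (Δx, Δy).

(2.9, 1.3)

From the two frames, the red torus sits at roughly (1.5, 0.9) before and (4.4, 2.2) after.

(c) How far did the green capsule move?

0.7

The green capsule moved from about (2.0, 6.3) to (1.8, 7.0), a distance of √(0.2² + 0.7²) ≈ 0.7.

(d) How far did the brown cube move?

3.1

From (12.4, 3.1) to (11.2, 6.0), the brown cube covered √(1.2² + 2.9²) ≈ 3.1 units.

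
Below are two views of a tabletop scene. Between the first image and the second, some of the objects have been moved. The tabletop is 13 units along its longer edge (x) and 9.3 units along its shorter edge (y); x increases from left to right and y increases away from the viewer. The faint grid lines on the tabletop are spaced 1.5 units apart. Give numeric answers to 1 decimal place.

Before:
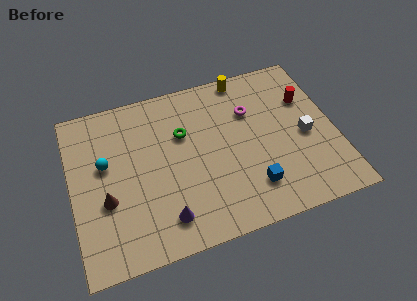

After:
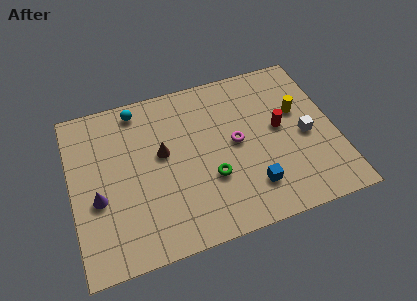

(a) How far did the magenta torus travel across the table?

1.8

From (9.0, 6.4) to (8.1, 4.8), the magenta torus covered √(0.9² + 1.6²) ≈ 1.8 units.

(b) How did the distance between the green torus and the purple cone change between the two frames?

+0.9

The distance was about 4.6 in the first image and 5.5 in the second, so they moved 0.9 units further apart.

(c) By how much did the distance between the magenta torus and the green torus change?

-1.3

They were about 3.4 units apart before and 2.1 after — 1.3 units closer together.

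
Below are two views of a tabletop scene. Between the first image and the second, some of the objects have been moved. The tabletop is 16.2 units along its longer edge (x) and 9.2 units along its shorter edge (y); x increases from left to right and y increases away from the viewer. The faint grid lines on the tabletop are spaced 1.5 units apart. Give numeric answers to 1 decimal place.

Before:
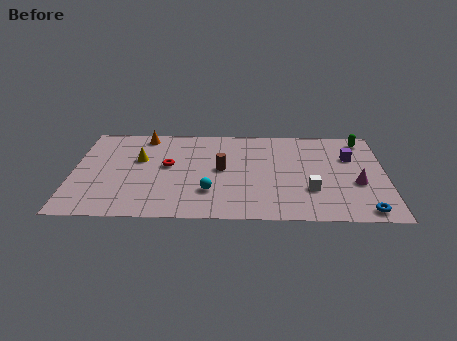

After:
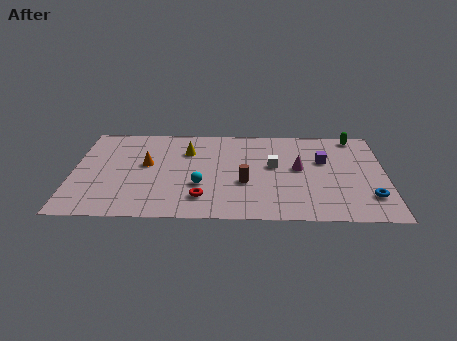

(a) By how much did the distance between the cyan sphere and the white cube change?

-0.9

The distance was about 5.2 in the first image and 4.3 in the second, so they moved 0.9 units closer together.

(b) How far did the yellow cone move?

2.7

The yellow cone was near (3.4, 5.7) before and (5.9, 6.6) after, so it travelled √(2.5² + 0.9²) ≈ 2.7 units.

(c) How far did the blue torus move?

1.3

The blue torus moved from about (15.0, 1.0) to (15.3, 2.3), a distance of √(0.3² + 1.3²) ≈ 1.3.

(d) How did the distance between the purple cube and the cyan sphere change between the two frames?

-1.2

The distance was about 8.1 in the first image and 6.9 in the second, so they moved 1.2 units closer together.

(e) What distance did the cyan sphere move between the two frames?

0.8

The cyan sphere moved from about (7.1, 2.6) to (6.6, 3.2), a distance of √(0.5² + 0.6²) ≈ 0.8.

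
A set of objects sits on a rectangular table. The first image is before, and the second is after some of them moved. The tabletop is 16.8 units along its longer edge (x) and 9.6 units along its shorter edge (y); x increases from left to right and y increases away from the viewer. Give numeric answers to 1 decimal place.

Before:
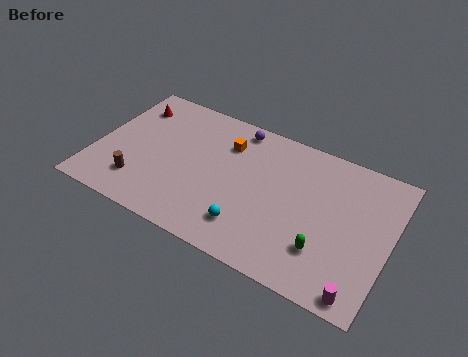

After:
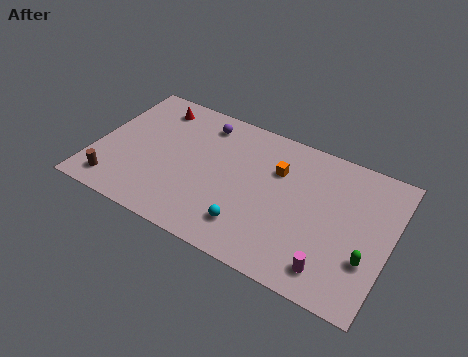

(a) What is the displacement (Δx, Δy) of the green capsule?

(2.3, 0.5)

The green capsule was at about (13.4, 2.6) and moved to about (15.7, 3.1).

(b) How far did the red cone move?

1.4

The red cone was near (1.5, 7.5) before and (2.8, 8.0) after, so it travelled √(1.3² + 0.5²) ≈ 1.4 units.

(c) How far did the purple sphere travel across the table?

2.0

From (7.6, 8.5) to (5.7, 8.0), the purple sphere covered √(1.9² + 0.5²) ≈ 2.0 units.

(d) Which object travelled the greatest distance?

the orange cube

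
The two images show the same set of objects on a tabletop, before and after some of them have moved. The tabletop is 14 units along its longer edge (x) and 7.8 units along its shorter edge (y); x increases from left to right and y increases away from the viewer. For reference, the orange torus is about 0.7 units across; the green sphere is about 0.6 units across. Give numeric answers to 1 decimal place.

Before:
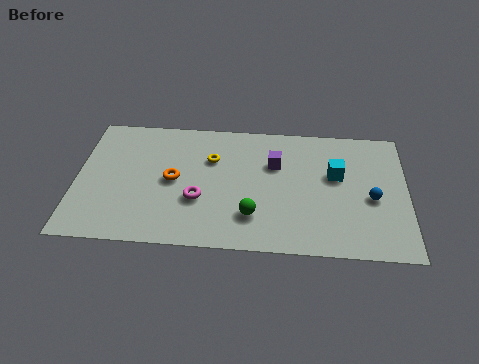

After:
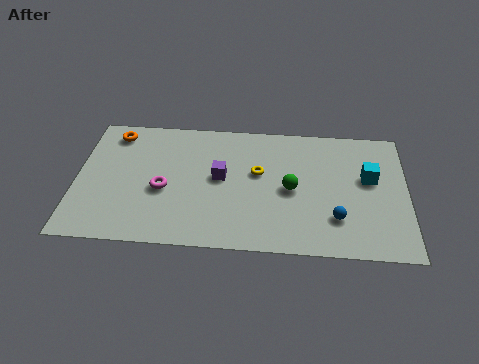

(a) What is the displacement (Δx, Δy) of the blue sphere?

(-1.5, -1.3)

The blue sphere was at about (12.5, 3.4) and moved to about (11.0, 2.1).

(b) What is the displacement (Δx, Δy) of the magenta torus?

(-1.5, 0.5)

From the two frames, the magenta torus sits at roughly (5.2, 2.8) before and (3.7, 3.3) after.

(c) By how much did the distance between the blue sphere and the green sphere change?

-2.7

They were about 5.2 units apart before and 2.5 after — 2.7 units closer together.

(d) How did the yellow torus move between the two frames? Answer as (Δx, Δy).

(2.0, -0.7)

The yellow torus was at about (5.7, 5.3) and moved to about (7.7, 4.6).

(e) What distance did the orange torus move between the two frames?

3.7

The orange torus was near (4.1, 3.9) before and (1.5, 6.6) after, so it travelled √(2.6² + 2.7²) ≈ 3.7 units.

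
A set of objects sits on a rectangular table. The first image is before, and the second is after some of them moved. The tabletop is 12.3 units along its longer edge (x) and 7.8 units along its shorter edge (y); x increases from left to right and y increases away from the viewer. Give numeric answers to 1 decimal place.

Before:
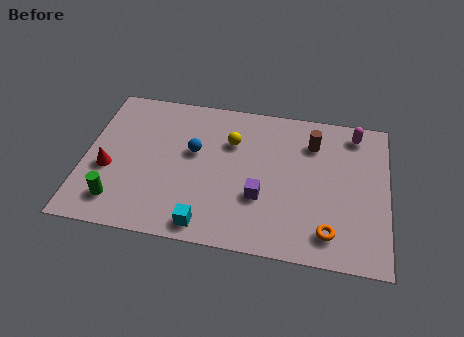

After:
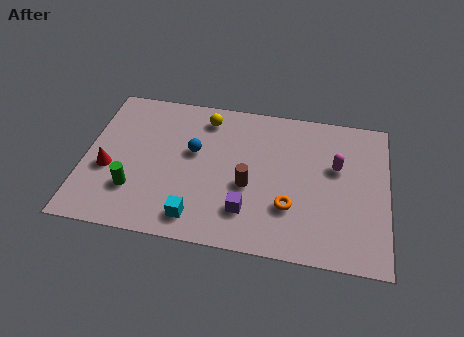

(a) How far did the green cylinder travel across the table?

0.9

The green cylinder moved from about (1.5, 1.5) to (2.1, 2.2), a distance of √(0.6² + 0.7²) ≈ 0.9.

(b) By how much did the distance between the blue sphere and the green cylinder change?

-0.9

The distance was about 4.2 in the first image and 3.3 in the second, so they moved 0.9 units closer together.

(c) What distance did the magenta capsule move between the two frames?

2.0

The magenta capsule moved from about (10.9, 6.7) to (10.2, 4.8), a distance of √(0.7² + 1.9²) ≈ 2.0.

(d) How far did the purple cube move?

0.9

The purple cube was near (7.2, 2.7) before and (6.7, 1.9) after, so it travelled √(0.5² + 0.8²) ≈ 0.9 units.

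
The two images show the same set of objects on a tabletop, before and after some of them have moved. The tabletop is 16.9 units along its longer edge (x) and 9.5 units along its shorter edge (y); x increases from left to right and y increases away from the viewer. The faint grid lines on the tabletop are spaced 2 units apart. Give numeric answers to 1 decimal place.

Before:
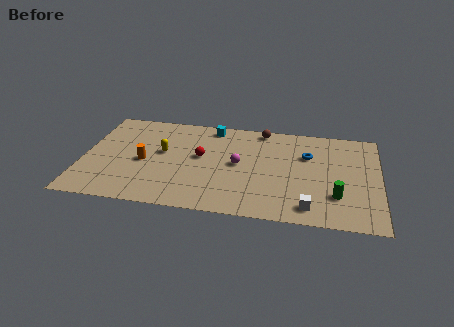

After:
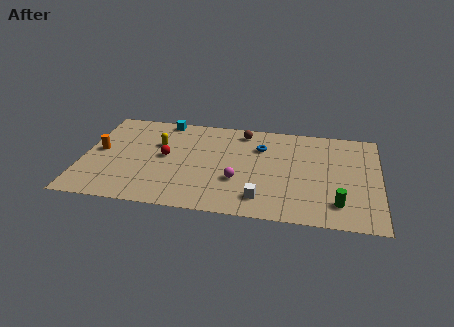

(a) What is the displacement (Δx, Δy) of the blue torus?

(-2.7, 0.4)

The blue torus was at about (12.8, 6.4) and moved to about (10.1, 6.8).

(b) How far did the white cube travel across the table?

2.7

The white cube moved from about (13.0, 1.4) to (10.3, 1.8), a distance of √(2.7² + 0.4²) ≈ 2.7.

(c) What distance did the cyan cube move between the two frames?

2.8

From (7.2, 8.4) to (4.4, 8.7), the cyan cube covered √(2.8² + 0.3²) ≈ 2.8 units.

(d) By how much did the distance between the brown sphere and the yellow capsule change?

-1.2

The distance was about 6.4 in the first image and 5.2 in the second, so they moved 1.2 units closer together.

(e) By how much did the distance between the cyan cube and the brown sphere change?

+1.7

Before: roughly 2.9 units apart; after: 4.6. That's 1.7 units further apart.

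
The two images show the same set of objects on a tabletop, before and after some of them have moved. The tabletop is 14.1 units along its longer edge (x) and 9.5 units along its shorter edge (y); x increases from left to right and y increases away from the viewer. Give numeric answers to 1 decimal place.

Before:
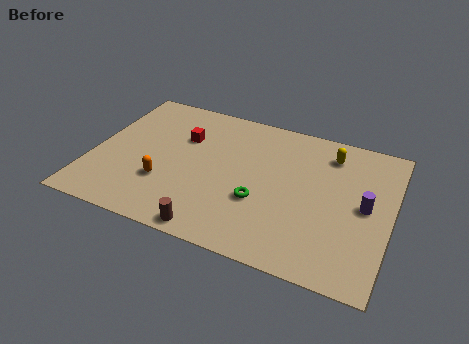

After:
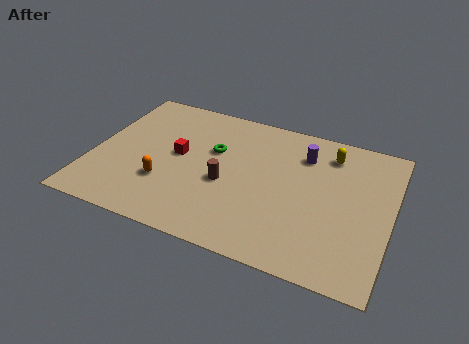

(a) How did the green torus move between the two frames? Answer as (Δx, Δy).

(-2.5, 2.6)

The green torus was at about (8.1, 3.4) and moved to about (5.6, 6.0).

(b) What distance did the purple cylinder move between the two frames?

3.9

The purple cylinder moved from about (12.9, 4.8) to (9.8, 7.2), a distance of √(3.1² + 2.4²) ≈ 3.9.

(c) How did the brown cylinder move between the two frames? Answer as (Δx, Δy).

(0.2, 3.2)

From the two frames, the brown cylinder sits at roughly (6.2, 0.8) before and (6.4, 4.0) after.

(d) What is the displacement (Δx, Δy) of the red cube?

(-0.1, -1.3)

The red cube started near (4.1, 6.4) and ended near (4.0, 5.1).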